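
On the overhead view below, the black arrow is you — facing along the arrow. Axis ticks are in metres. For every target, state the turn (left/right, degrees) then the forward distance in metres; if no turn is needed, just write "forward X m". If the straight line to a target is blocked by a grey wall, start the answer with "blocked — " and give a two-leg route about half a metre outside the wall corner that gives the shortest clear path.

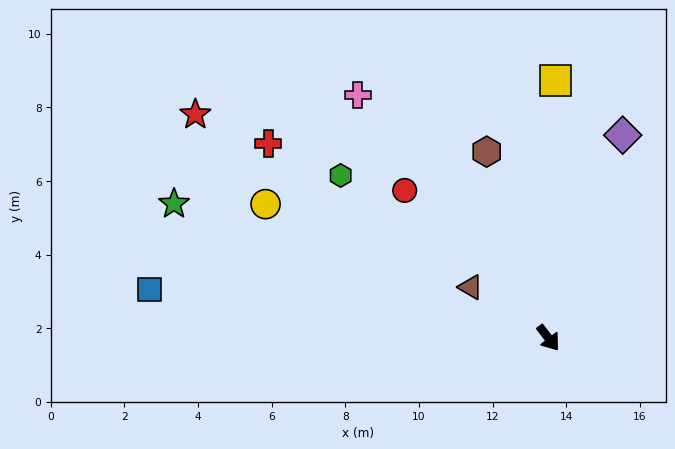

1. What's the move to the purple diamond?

turn left 122°, forward 5.9 m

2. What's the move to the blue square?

turn right 134°, forward 10.9 m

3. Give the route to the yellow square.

turn left 141°, forward 7.0 m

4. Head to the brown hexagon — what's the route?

turn left 161°, forward 5.3 m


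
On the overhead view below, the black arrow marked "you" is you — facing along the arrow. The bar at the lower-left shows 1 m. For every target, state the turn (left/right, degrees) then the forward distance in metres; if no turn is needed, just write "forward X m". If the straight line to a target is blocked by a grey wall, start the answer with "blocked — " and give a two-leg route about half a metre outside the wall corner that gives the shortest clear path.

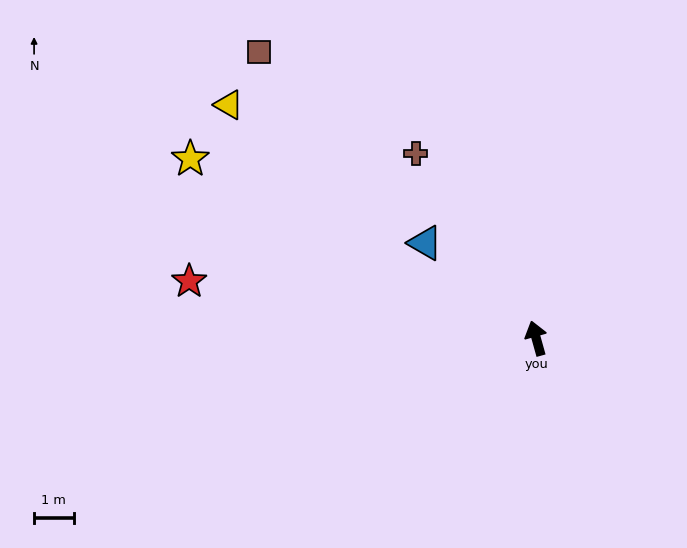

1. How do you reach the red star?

turn left 65°, forward 8.9 m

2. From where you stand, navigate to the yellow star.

turn left 47°, forward 9.8 m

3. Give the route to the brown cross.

turn left 18°, forward 5.6 m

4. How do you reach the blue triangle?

turn left 34°, forward 3.7 m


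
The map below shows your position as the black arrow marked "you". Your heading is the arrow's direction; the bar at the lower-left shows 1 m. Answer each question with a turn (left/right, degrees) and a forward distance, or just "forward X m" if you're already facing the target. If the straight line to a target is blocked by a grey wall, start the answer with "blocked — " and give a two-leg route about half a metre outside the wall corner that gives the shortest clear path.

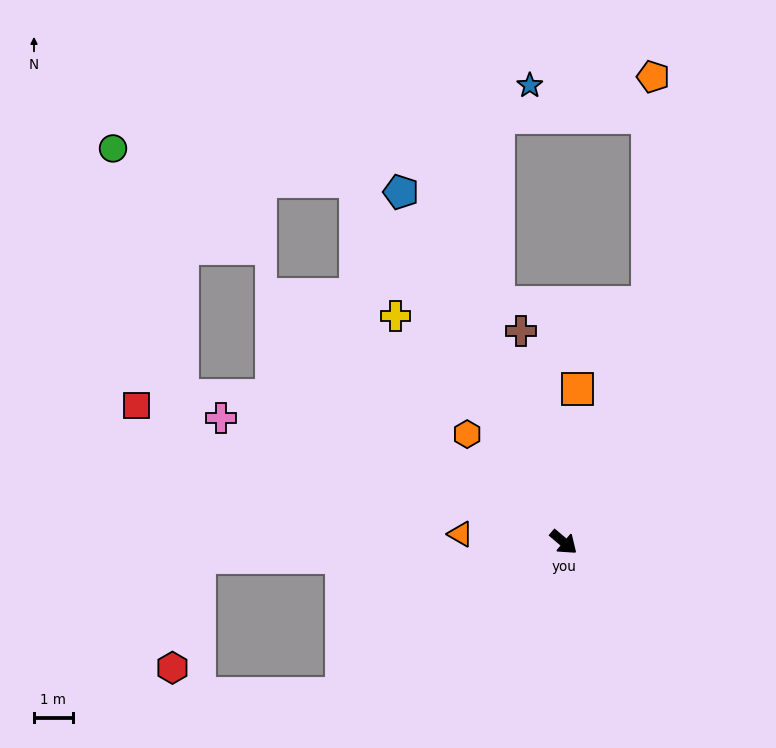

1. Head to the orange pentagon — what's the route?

blocked — turn left 111°, forward 6.6 m, then turn left 18°, forward 5.9 m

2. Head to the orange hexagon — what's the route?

turn left 172°, forward 3.8 m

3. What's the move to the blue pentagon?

turn left 155°, forward 10.0 m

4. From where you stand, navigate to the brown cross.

turn left 142°, forward 5.6 m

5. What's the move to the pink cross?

turn right 160°, forward 9.4 m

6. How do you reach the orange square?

turn left 125°, forward 4.0 m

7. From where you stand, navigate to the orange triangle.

turn right 144°, forward 2.7 m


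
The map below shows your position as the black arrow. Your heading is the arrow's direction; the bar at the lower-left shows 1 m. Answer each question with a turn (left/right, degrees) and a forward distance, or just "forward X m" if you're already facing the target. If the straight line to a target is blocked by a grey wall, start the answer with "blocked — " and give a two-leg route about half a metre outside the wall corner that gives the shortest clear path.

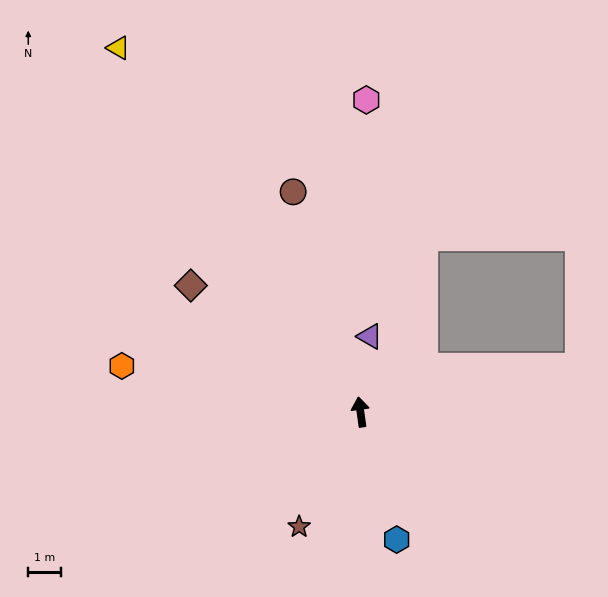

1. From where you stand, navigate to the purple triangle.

turn right 15°, forward 2.3 m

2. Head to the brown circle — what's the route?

turn left 9°, forward 7.1 m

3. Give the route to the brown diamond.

turn left 45°, forward 6.5 m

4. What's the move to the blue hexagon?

turn right 172°, forward 4.1 m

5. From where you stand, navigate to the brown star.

turn left 144°, forward 4.0 m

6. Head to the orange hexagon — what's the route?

turn left 71°, forward 7.5 m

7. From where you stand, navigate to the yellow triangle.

turn left 26°, forward 13.5 m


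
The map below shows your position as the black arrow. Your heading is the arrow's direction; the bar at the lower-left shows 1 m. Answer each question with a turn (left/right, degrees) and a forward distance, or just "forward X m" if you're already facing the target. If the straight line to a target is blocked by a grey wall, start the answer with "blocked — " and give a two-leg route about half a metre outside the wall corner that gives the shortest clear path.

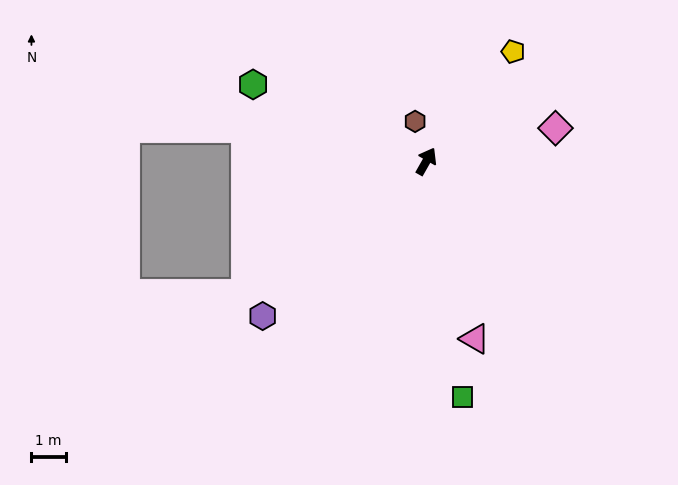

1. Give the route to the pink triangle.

turn right 135°, forward 5.4 m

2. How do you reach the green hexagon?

turn left 96°, forward 5.5 m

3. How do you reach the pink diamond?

turn right 46°, forward 3.9 m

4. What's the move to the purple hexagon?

turn left 163°, forward 6.6 m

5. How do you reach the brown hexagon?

turn left 45°, forward 1.2 m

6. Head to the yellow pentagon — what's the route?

turn right 9°, forward 4.1 m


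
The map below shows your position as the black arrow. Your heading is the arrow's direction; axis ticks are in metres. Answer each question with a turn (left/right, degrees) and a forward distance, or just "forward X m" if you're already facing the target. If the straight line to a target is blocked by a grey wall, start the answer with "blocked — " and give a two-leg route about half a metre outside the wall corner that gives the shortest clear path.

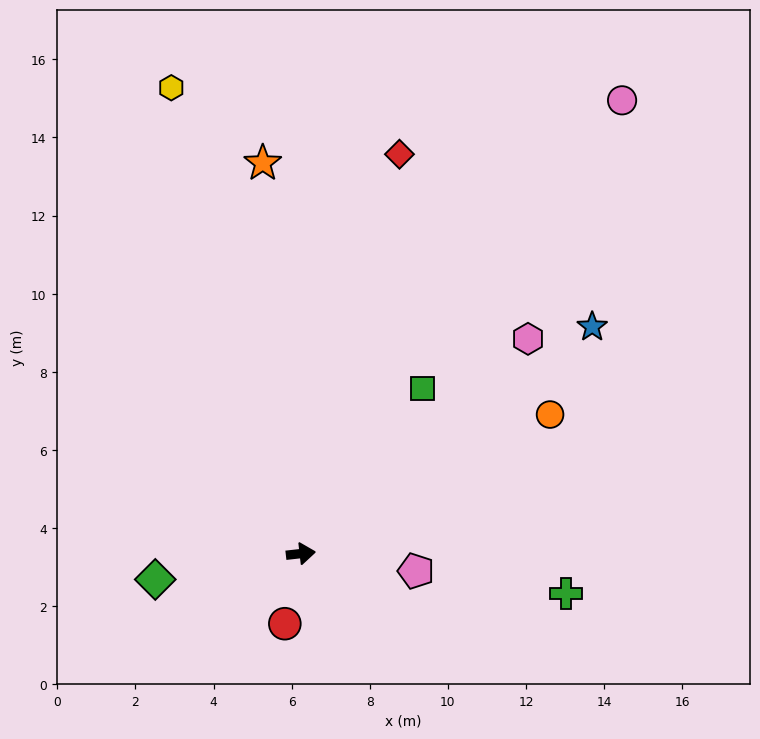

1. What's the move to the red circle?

turn right 109°, forward 1.8 m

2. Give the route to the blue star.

turn left 32°, forward 9.5 m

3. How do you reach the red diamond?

turn left 70°, forward 10.5 m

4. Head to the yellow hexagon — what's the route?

turn left 99°, forward 12.4 m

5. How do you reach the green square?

turn left 47°, forward 5.3 m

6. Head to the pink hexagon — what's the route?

turn left 37°, forward 8.0 m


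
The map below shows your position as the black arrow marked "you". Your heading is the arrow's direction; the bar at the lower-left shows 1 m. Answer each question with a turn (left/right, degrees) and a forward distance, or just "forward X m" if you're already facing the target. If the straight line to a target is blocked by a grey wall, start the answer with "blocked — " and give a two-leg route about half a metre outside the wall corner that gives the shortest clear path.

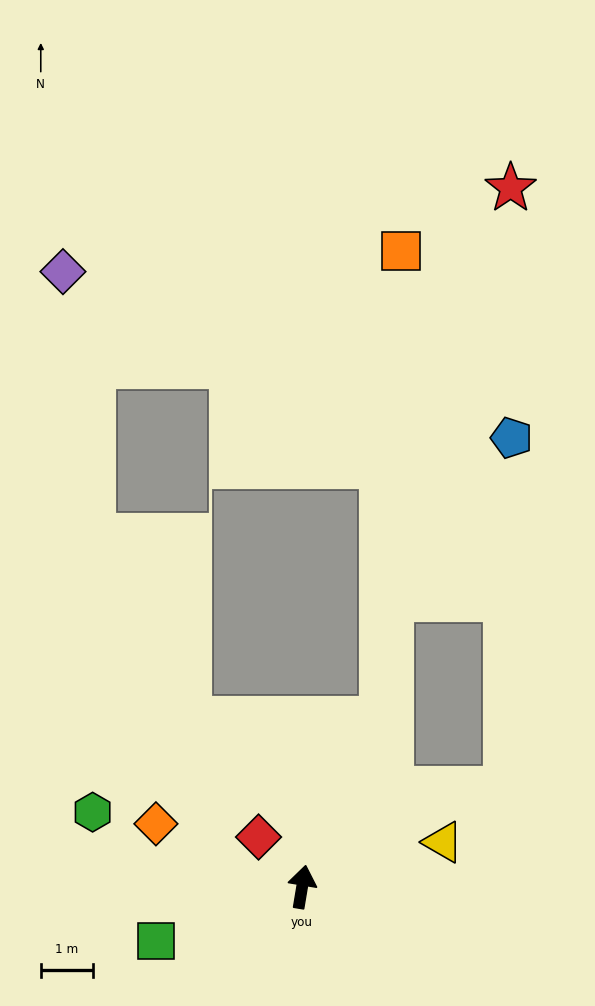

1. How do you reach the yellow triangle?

turn right 63°, forward 2.8 m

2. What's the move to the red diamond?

turn left 51°, forward 1.3 m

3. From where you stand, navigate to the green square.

turn left 120°, forward 3.0 m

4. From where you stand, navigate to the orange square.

blocked — turn right 16°, forward 3.6 m, then turn left 23°, forward 9.0 m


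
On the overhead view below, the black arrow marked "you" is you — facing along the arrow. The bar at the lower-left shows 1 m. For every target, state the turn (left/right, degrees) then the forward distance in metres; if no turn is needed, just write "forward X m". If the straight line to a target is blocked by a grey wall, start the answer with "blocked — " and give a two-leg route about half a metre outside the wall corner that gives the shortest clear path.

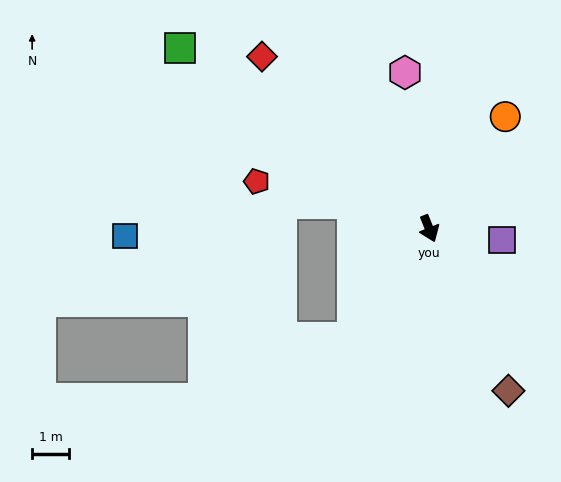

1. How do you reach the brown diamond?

turn left 4°, forward 4.9 m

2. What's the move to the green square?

turn right 148°, forward 8.3 m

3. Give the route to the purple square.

turn left 59°, forward 2.0 m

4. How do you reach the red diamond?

turn right 158°, forward 6.5 m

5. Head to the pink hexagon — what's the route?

turn left 167°, forward 4.3 m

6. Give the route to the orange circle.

turn left 124°, forward 3.7 m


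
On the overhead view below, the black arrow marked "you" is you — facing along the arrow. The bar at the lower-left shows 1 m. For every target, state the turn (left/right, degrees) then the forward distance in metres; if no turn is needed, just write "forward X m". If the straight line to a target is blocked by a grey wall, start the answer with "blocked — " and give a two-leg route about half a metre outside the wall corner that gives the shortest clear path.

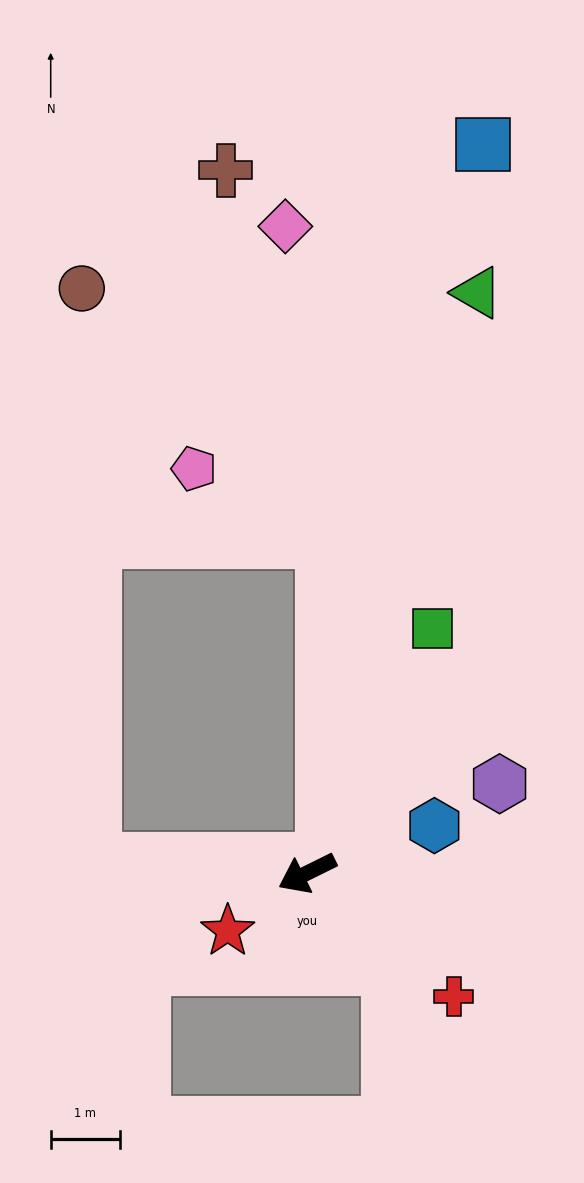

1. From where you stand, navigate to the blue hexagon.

turn left 174°, forward 2.0 m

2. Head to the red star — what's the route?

turn left 10°, forward 1.4 m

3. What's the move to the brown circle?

blocked — turn right 29°, forward 3.1 m, then turn right 86°, forward 8.3 m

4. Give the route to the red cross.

turn left 114°, forward 2.8 m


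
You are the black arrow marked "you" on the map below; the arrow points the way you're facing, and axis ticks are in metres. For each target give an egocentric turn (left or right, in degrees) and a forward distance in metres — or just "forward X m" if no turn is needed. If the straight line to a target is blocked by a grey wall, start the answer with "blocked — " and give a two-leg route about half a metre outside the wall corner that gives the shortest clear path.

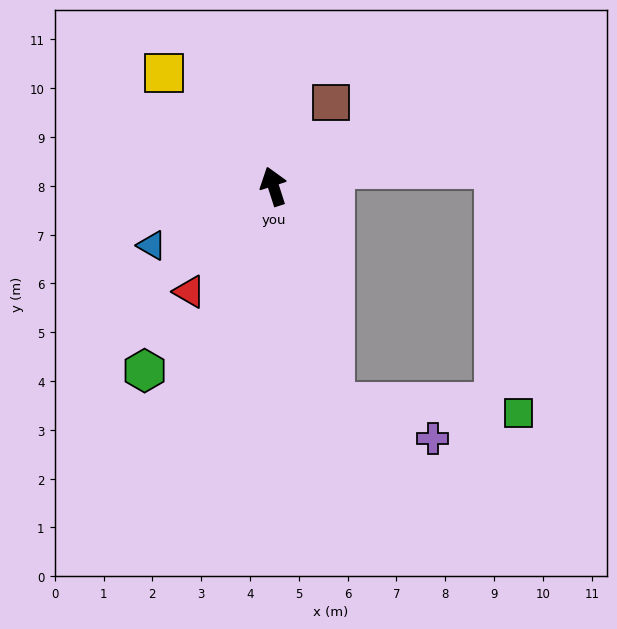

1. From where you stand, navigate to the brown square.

turn right 52°, forward 2.1 m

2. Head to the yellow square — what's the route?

turn left 26°, forward 3.2 m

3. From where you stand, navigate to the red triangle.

turn left 124°, forward 2.8 m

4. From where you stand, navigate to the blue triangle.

turn left 98°, forward 2.8 m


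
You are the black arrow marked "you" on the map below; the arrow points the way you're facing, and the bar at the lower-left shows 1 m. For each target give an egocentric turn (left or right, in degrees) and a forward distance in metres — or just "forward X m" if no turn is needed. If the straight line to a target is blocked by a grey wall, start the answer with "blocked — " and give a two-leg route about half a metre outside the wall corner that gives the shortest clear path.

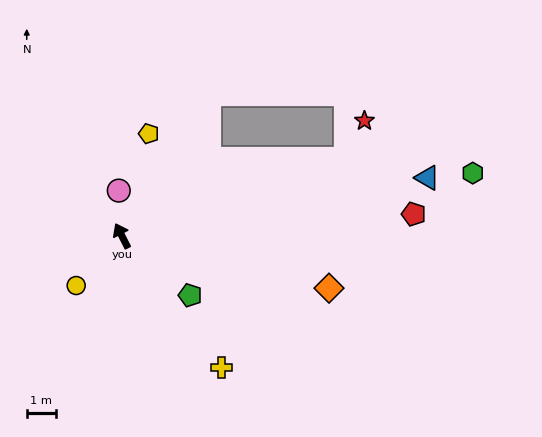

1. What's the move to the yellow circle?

turn left 111°, forward 2.3 m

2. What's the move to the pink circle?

turn right 23°, forward 1.6 m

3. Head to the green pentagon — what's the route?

turn right 158°, forward 3.1 m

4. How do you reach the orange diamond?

turn right 131°, forward 7.3 m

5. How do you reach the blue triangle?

turn right 106°, forward 10.6 m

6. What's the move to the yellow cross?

turn right 170°, forward 5.6 m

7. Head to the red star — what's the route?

blocked — turn right 98°, forward 8.1 m, then turn left 45°, forward 1.5 m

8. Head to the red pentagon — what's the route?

turn right 113°, forward 10.0 m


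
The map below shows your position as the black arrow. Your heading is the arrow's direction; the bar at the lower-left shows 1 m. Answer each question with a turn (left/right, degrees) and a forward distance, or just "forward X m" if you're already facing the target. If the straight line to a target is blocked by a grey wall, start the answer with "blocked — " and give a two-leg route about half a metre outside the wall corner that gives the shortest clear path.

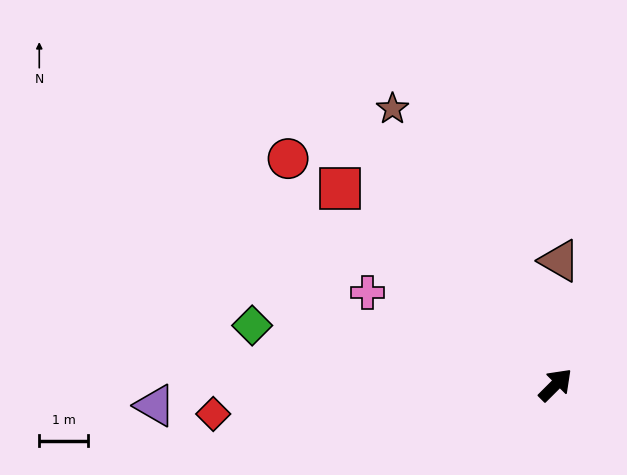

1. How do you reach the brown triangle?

turn left 43°, forward 2.5 m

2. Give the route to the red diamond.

turn left 140°, forward 7.0 m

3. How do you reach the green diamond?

turn left 124°, forward 6.3 m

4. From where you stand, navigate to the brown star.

turn left 76°, forward 6.6 m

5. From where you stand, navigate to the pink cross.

turn left 109°, forward 4.3 m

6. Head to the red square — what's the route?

turn left 93°, forward 6.0 m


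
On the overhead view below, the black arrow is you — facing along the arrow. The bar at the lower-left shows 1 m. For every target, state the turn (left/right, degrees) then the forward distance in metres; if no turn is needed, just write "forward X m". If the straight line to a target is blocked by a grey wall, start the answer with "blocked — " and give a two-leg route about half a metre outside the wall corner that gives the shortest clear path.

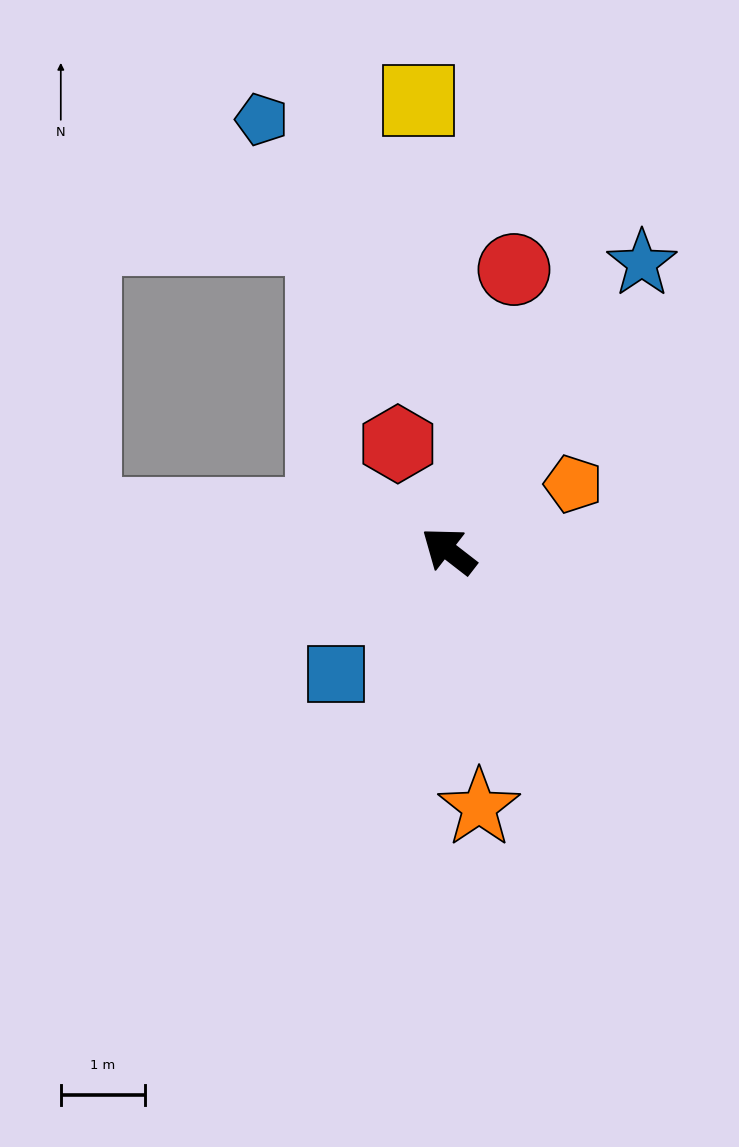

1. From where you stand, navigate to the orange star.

turn left 135°, forward 3.1 m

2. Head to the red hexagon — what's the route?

turn right 27°, forward 1.4 m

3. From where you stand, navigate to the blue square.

turn left 85°, forward 2.0 m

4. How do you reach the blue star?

turn right 86°, forward 4.1 m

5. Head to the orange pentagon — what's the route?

turn right 114°, forward 1.7 m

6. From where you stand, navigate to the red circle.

turn right 65°, forward 3.4 m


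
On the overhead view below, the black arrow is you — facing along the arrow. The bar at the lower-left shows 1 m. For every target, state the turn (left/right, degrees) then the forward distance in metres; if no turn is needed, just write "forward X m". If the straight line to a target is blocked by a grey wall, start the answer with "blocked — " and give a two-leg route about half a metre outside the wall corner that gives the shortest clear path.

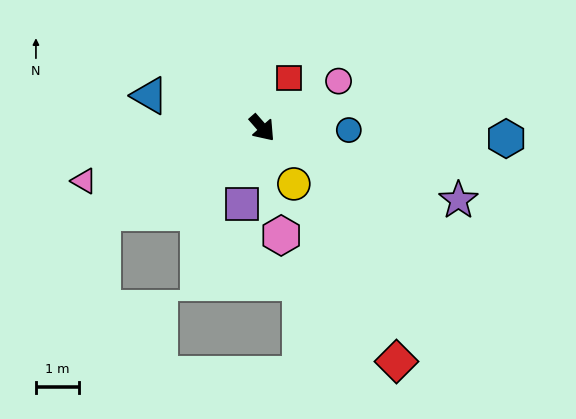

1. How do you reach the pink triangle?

turn right 115°, forward 4.3 m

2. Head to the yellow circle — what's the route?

turn right 12°, forward 1.5 m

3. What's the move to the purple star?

turn left 29°, forward 4.9 m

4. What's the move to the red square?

turn left 111°, forward 1.3 m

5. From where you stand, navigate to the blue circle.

turn left 47°, forward 2.0 m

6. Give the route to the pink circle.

turn left 80°, forward 2.1 m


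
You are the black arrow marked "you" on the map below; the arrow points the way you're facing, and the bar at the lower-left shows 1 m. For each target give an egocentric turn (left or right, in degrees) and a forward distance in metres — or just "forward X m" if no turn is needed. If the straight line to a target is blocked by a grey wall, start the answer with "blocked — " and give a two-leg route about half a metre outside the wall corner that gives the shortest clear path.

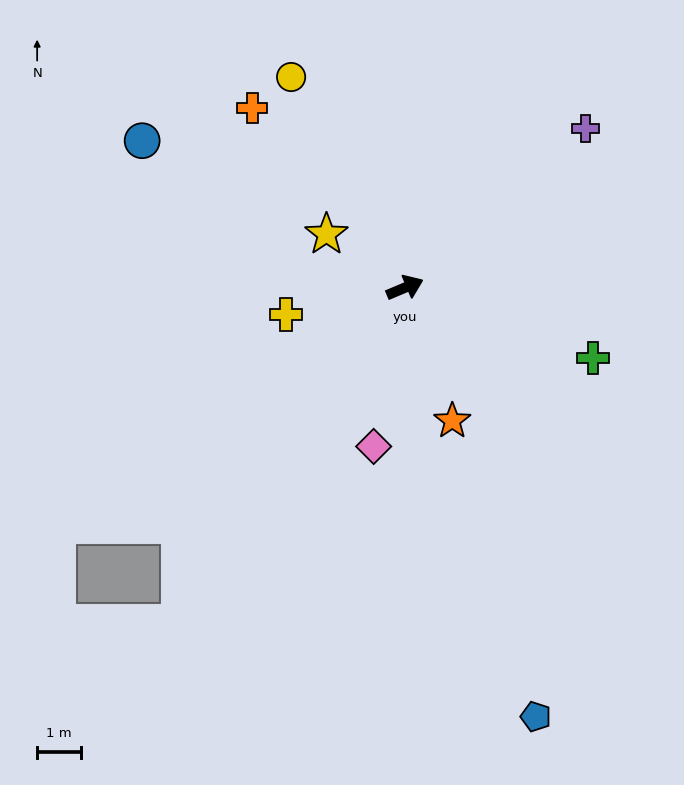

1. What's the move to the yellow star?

turn left 123°, forward 2.1 m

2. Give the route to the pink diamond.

turn right 124°, forward 3.7 m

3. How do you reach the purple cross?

turn left 19°, forward 5.4 m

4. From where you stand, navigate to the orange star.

turn right 93°, forward 3.2 m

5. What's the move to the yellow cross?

turn left 170°, forward 2.8 m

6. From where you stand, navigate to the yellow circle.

turn left 96°, forward 5.4 m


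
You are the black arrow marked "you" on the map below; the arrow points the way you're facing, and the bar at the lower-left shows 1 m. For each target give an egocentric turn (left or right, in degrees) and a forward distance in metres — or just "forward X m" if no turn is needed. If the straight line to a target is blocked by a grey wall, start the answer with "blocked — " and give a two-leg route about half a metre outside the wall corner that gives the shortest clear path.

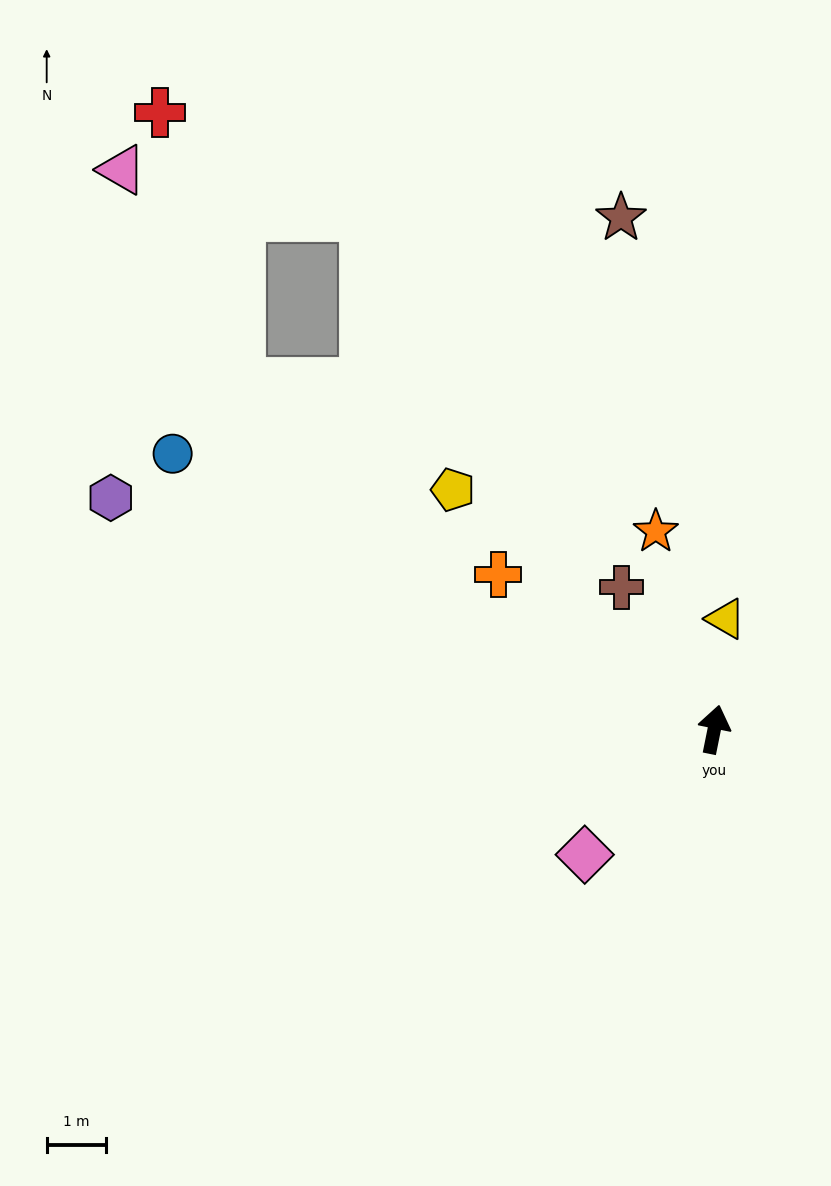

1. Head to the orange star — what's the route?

turn left 28°, forward 3.5 m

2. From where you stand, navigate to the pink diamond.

turn left 145°, forward 3.0 m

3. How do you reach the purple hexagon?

turn left 80°, forward 10.9 m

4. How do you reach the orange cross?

turn left 66°, forward 4.5 m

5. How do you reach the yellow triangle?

turn left 5°, forward 1.9 m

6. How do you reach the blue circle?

turn left 74°, forward 10.2 m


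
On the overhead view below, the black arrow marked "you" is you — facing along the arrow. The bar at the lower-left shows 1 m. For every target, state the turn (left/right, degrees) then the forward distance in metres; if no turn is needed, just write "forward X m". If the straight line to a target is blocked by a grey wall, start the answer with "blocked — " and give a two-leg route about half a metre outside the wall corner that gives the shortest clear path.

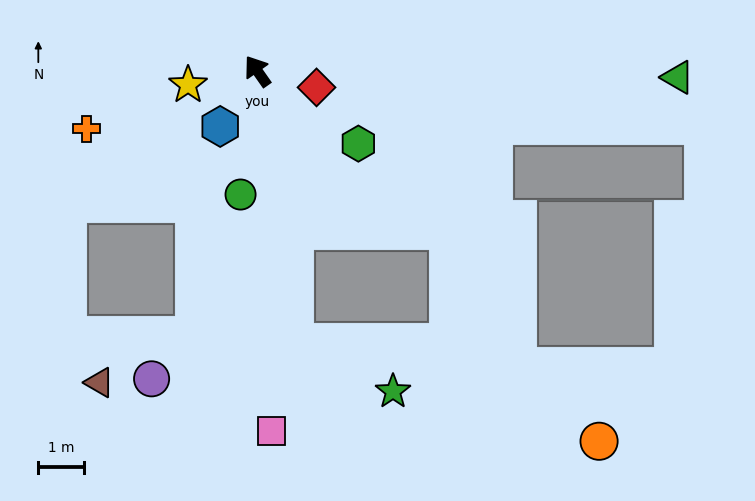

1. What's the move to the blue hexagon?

turn left 111°, forward 1.5 m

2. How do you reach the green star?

blocked — turn left 153°, forward 6.0 m, then turn left 56°, forward 2.4 m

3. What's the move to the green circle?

turn left 137°, forward 2.7 m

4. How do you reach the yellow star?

turn left 66°, forward 1.5 m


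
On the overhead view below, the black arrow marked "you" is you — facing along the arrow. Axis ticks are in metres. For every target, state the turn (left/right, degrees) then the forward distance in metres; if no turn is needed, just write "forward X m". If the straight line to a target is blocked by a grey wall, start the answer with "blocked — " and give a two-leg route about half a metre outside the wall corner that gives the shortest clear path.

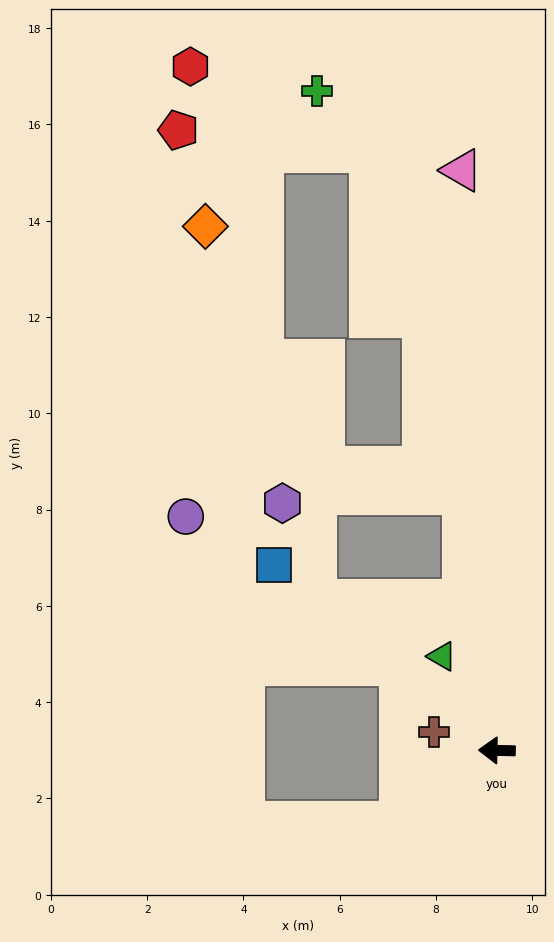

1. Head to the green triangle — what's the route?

turn right 59°, forward 2.3 m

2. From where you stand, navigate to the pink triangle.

turn right 85°, forward 12.1 m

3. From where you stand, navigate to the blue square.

turn right 39°, forward 6.0 m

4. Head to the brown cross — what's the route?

turn right 15°, forward 1.4 m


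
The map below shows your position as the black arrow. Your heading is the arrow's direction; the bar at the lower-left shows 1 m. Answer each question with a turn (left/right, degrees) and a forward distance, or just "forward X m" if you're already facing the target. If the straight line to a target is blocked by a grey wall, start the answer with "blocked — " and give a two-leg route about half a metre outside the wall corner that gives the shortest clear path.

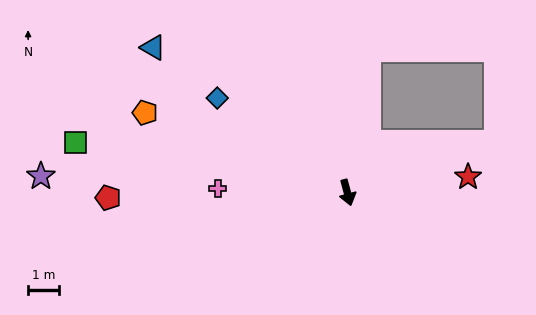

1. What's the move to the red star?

turn left 82°, forward 4.0 m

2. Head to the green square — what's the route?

turn right 116°, forward 9.0 m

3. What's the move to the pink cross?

turn right 107°, forward 4.2 m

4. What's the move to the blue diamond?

turn right 141°, forward 5.3 m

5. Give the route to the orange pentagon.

turn right 127°, forward 7.1 m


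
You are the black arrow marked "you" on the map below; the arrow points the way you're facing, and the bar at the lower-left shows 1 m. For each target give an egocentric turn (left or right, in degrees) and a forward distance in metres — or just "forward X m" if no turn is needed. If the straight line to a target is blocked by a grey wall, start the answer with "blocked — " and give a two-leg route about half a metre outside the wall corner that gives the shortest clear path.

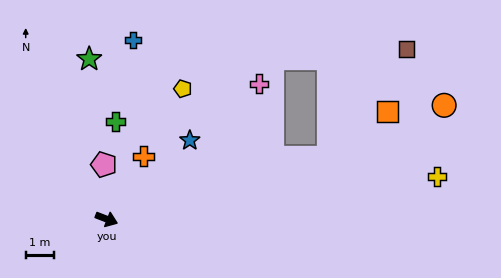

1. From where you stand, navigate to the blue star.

turn left 65°, forward 4.1 m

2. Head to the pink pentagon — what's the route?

turn left 114°, forward 2.0 m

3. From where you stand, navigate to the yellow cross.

turn left 29°, forward 11.9 m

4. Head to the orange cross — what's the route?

turn left 81°, forward 2.6 m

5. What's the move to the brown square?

blocked — turn left 37°, forward 8.2 m, then turn left 39°, forward 4.8 m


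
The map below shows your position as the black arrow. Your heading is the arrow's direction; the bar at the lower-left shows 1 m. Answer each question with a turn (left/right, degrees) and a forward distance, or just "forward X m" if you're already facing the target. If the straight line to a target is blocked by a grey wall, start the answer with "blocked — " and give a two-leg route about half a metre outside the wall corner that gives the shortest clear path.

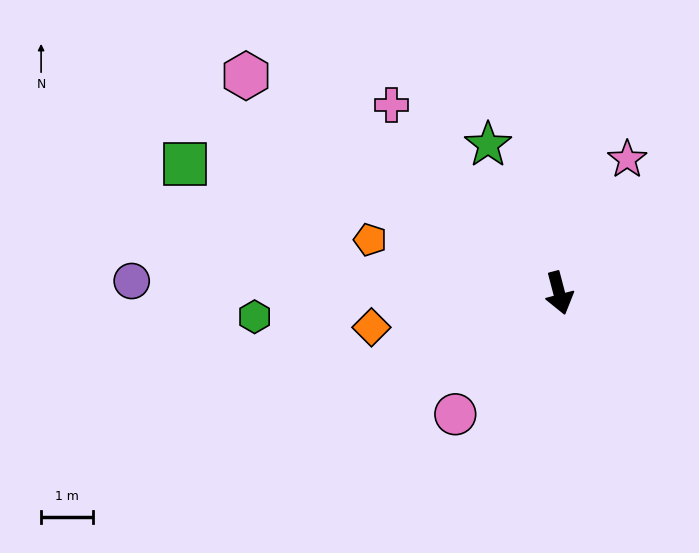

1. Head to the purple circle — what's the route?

turn right 106°, forward 8.2 m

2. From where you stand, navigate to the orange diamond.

turn right 94°, forward 3.7 m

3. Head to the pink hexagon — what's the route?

turn right 139°, forward 7.3 m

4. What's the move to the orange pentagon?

turn right 120°, forward 3.8 m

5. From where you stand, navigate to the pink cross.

turn right 153°, forward 4.8 m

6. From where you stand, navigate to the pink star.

turn left 138°, forward 2.9 m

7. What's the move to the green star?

turn right 169°, forward 3.2 m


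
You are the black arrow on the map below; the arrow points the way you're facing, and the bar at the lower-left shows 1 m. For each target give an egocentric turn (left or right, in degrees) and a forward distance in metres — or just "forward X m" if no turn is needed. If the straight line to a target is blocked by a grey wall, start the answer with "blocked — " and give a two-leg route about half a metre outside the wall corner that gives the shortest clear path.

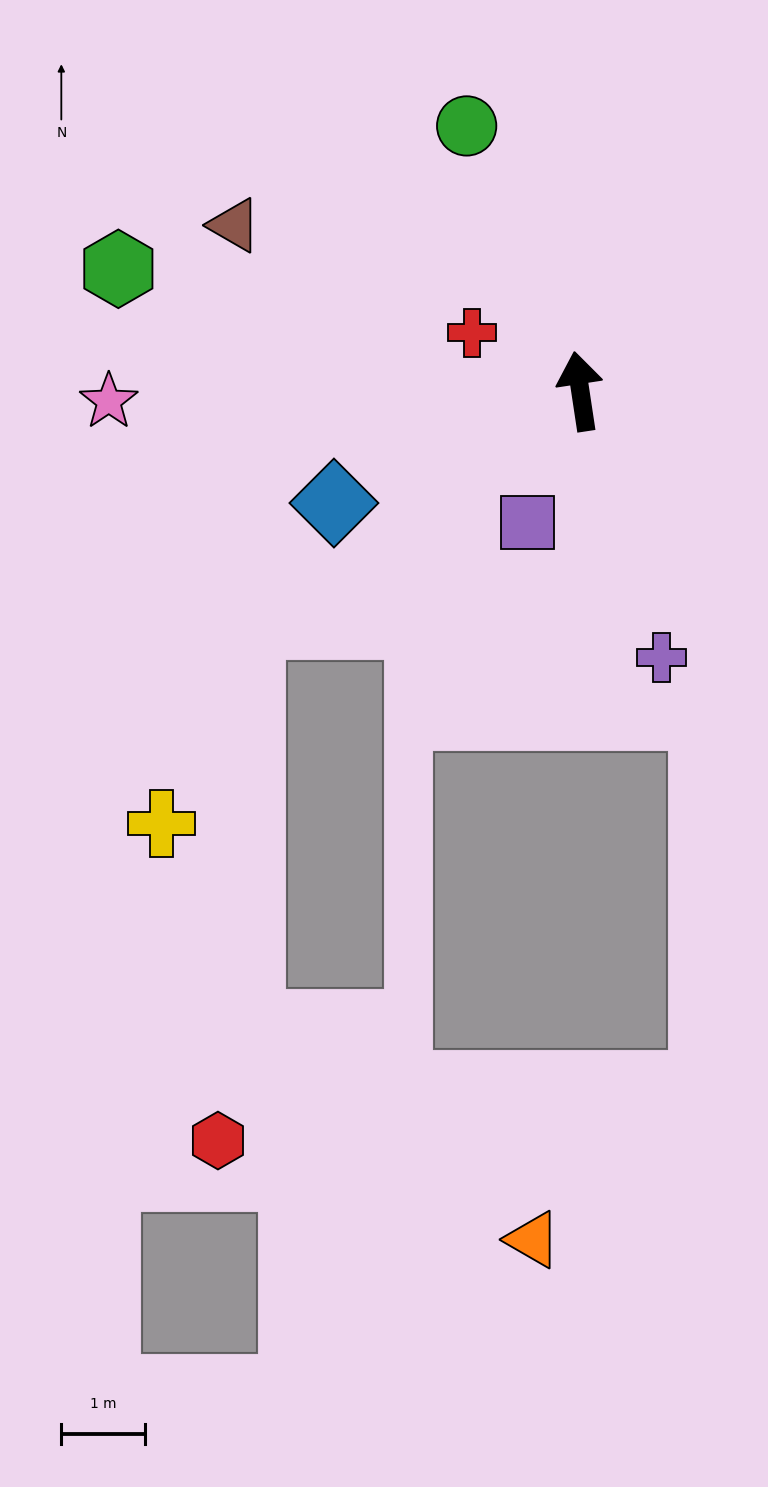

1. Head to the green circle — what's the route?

turn left 15°, forward 3.4 m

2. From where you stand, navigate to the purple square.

turn left 149°, forward 1.7 m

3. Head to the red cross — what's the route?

turn left 53°, forward 1.5 m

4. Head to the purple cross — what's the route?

turn right 172°, forward 3.3 m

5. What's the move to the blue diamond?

turn left 106°, forward 3.2 m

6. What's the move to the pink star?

turn left 83°, forward 5.6 m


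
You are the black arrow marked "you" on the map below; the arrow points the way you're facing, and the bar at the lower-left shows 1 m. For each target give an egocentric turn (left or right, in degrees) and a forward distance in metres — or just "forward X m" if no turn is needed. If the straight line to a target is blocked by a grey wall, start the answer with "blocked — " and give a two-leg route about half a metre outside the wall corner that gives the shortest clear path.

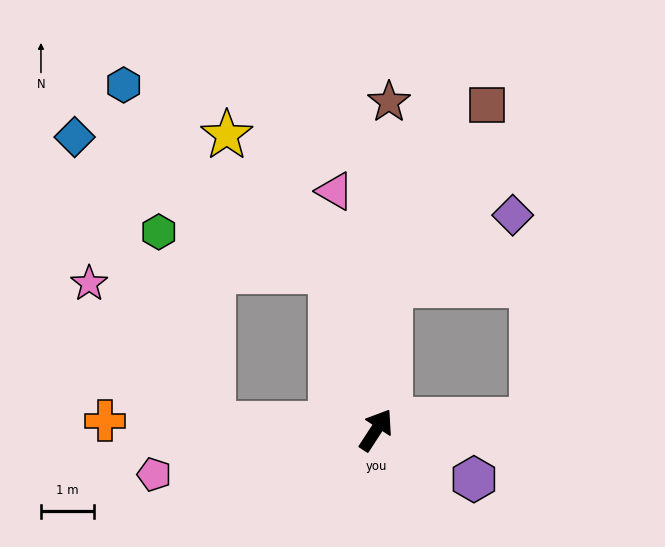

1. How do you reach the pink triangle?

turn left 43°, forward 4.6 m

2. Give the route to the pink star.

blocked — turn left 121°, forward 3.1 m, then turn right 46°, forward 3.5 m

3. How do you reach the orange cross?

turn left 121°, forward 5.1 m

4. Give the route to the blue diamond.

blocked — turn left 49°, forward 3.1 m, then turn left 46°, forward 5.5 m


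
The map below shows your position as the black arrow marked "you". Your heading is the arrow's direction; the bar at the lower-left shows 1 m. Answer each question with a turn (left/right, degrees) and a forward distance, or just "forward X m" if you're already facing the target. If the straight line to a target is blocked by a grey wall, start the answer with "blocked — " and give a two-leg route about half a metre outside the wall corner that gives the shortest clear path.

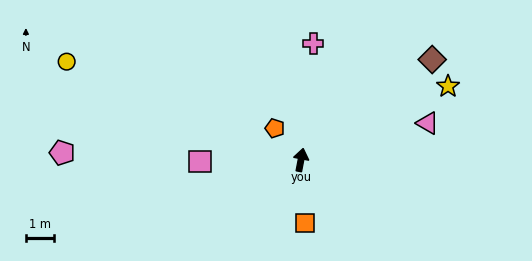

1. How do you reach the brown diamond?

turn right 42°, forward 5.9 m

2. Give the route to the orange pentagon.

turn left 50°, forward 1.5 m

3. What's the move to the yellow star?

turn right 53°, forward 5.9 m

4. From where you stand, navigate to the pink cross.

turn left 5°, forward 4.2 m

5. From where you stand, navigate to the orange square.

turn right 166°, forward 2.3 m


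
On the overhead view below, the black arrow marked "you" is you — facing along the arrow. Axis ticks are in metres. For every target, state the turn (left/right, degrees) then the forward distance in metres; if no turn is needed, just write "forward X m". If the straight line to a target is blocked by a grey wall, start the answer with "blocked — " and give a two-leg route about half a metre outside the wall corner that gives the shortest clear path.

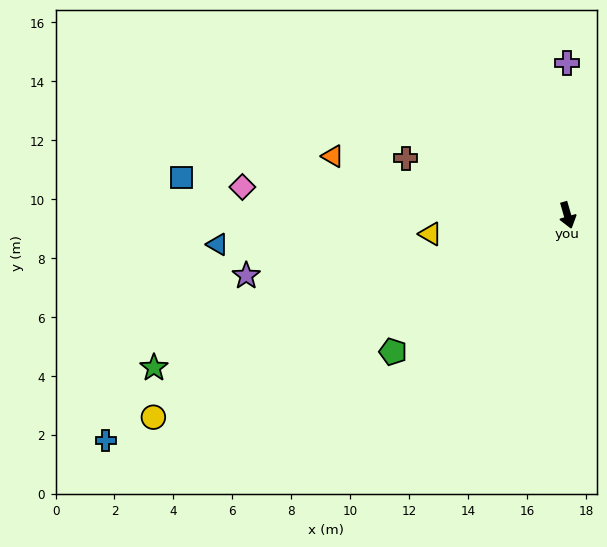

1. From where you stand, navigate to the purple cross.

turn left 164°, forward 5.2 m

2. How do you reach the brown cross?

turn right 126°, forward 5.8 m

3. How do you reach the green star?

turn right 86°, forward 15.0 m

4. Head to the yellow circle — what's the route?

turn right 80°, forward 15.6 m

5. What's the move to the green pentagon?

turn right 68°, forward 7.5 m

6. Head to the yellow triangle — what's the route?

turn right 98°, forward 4.7 m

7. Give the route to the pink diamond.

turn right 111°, forward 11.1 m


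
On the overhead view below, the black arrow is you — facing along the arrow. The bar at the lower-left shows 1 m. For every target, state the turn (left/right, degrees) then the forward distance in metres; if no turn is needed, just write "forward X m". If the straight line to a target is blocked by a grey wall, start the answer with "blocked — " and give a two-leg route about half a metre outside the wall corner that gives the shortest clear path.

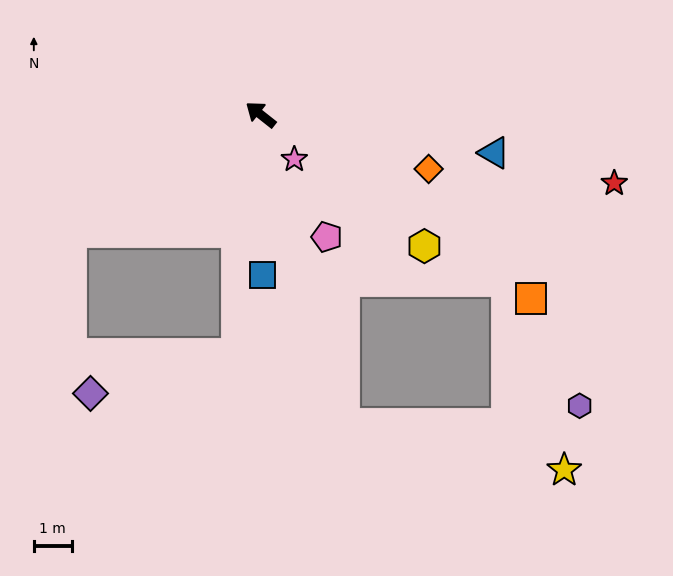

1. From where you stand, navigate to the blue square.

turn left 129°, forward 4.2 m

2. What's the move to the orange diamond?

turn right 160°, forward 4.7 m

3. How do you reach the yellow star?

blocked — turn left 143°, forward 8.5 m, then turn left 64°, forward 6.0 m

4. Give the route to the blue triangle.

turn right 151°, forward 6.3 m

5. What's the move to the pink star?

turn left 165°, forward 1.5 m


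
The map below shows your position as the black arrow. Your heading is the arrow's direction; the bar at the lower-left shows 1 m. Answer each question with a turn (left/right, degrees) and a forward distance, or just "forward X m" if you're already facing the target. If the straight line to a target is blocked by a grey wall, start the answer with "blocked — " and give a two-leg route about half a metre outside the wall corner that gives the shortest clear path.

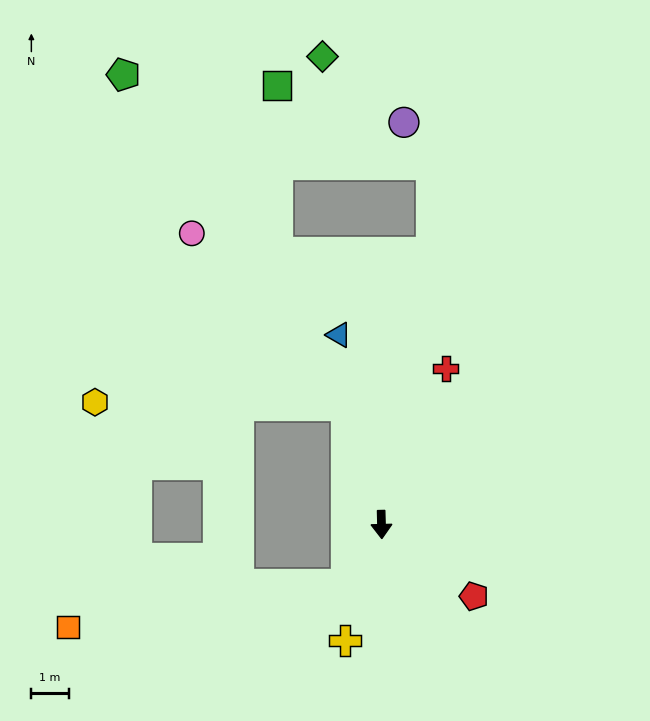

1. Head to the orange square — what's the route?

blocked — turn right 31°, forward 1.9 m, then turn right 52°, forward 7.5 m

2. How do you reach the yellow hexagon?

blocked — turn right 165°, forward 3.3 m, then turn left 73°, forward 6.7 m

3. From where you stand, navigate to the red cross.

turn left 156°, forward 4.5 m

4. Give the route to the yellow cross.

turn right 19°, forward 3.3 m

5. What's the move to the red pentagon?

turn left 51°, forward 3.1 m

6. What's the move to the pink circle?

blocked — turn right 165°, forward 3.3 m, then turn left 26°, forward 6.2 m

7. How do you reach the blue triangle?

turn right 169°, forward 5.2 m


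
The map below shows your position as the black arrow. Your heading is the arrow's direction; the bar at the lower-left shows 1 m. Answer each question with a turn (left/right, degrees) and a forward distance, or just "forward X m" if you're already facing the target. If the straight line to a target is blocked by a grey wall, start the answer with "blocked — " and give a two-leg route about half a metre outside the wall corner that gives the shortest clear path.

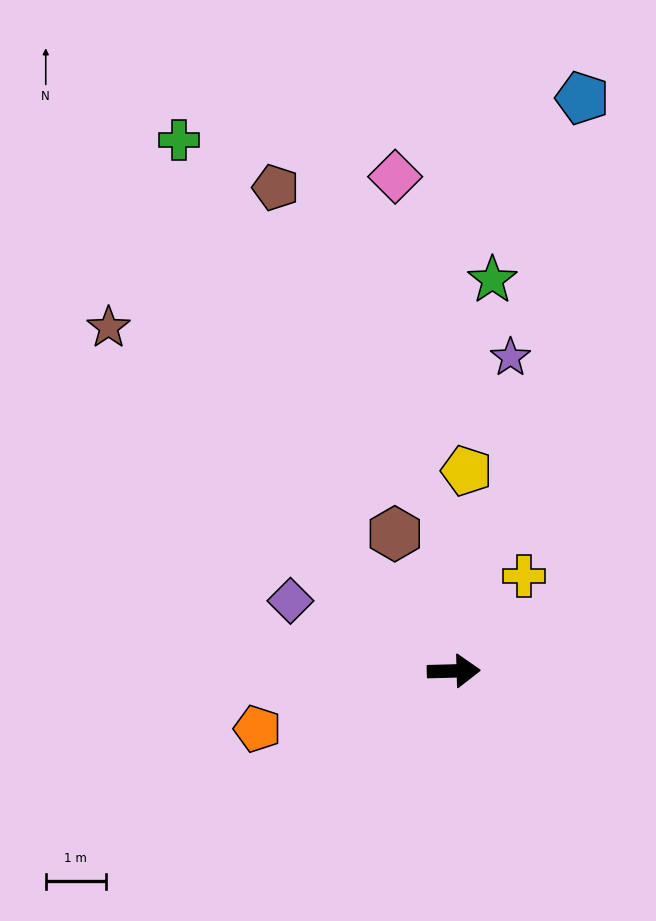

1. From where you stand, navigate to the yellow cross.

turn left 52°, forward 2.0 m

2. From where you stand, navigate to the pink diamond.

turn left 95°, forward 8.2 m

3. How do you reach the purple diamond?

turn left 155°, forward 2.9 m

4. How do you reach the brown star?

turn left 134°, forward 8.1 m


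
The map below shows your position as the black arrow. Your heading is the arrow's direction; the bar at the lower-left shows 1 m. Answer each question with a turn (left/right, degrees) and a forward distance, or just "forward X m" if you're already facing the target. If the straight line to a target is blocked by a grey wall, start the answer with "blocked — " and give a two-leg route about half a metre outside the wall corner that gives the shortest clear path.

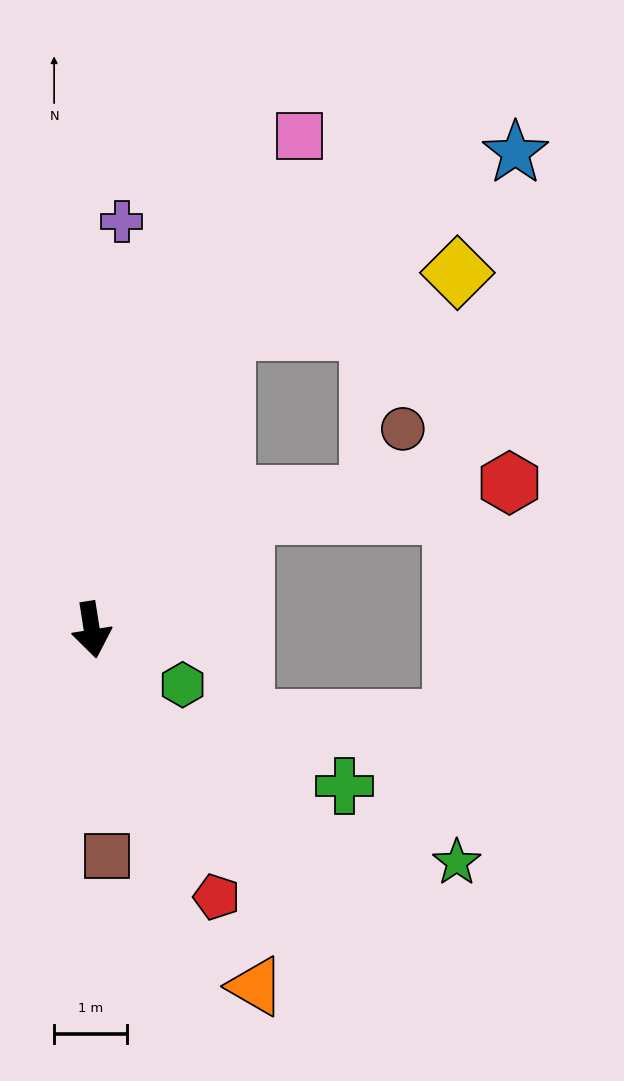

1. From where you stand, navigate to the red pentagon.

turn left 16°, forward 4.0 m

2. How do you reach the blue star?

blocked — turn left 147°, forward 4.5 m, then turn right 35°, forward 4.7 m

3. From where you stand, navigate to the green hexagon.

turn left 50°, forward 1.5 m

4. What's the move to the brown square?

turn right 5°, forward 3.1 m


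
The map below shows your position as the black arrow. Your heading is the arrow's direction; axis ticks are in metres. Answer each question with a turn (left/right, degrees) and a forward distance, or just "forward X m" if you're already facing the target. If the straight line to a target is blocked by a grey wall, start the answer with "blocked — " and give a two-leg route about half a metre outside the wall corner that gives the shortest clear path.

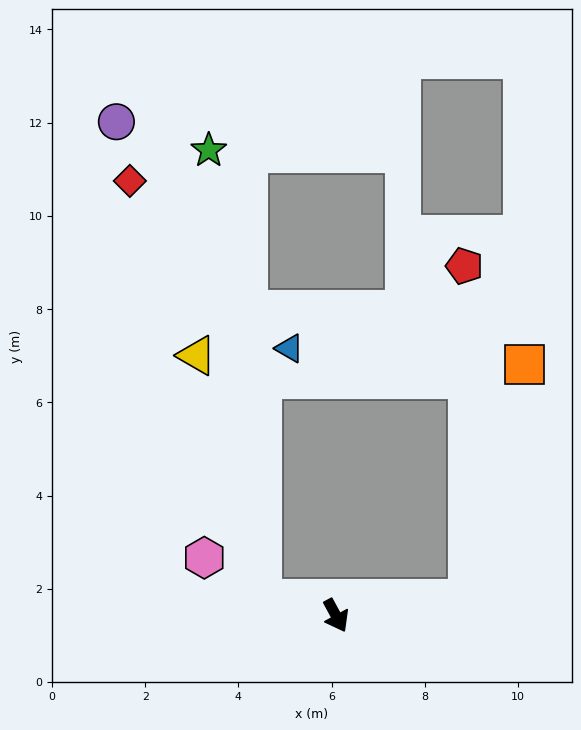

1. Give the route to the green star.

blocked — turn right 131°, forward 1.6 m, then turn right 71°, forward 9.7 m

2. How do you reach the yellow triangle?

blocked — turn right 131°, forward 1.6 m, then turn right 62°, forward 5.4 m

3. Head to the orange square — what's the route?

blocked — turn left 69°, forward 2.9 m, then turn left 69°, forward 5.2 m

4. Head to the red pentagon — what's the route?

blocked — turn left 69°, forward 2.9 m, then turn left 83°, forward 7.2 m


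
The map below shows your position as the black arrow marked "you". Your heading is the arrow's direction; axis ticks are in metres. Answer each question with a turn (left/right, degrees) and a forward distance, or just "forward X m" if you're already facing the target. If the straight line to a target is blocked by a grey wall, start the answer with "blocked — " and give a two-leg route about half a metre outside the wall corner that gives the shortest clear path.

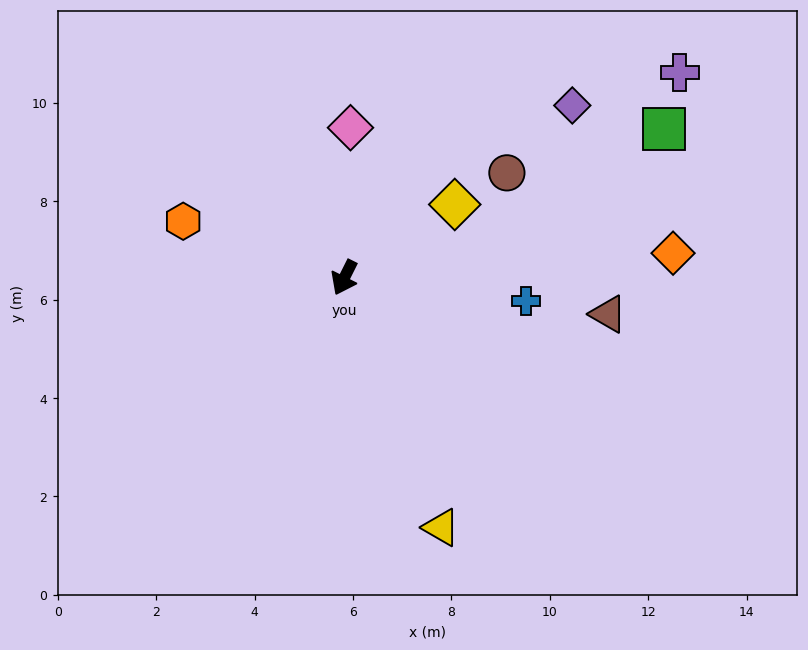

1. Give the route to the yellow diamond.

turn left 150°, forward 2.7 m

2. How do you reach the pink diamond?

turn right 156°, forward 3.1 m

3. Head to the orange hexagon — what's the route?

turn right 83°, forward 3.5 m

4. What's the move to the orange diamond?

turn left 121°, forward 6.7 m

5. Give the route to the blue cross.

turn left 109°, forward 3.7 m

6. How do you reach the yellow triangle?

turn left 48°, forward 5.4 m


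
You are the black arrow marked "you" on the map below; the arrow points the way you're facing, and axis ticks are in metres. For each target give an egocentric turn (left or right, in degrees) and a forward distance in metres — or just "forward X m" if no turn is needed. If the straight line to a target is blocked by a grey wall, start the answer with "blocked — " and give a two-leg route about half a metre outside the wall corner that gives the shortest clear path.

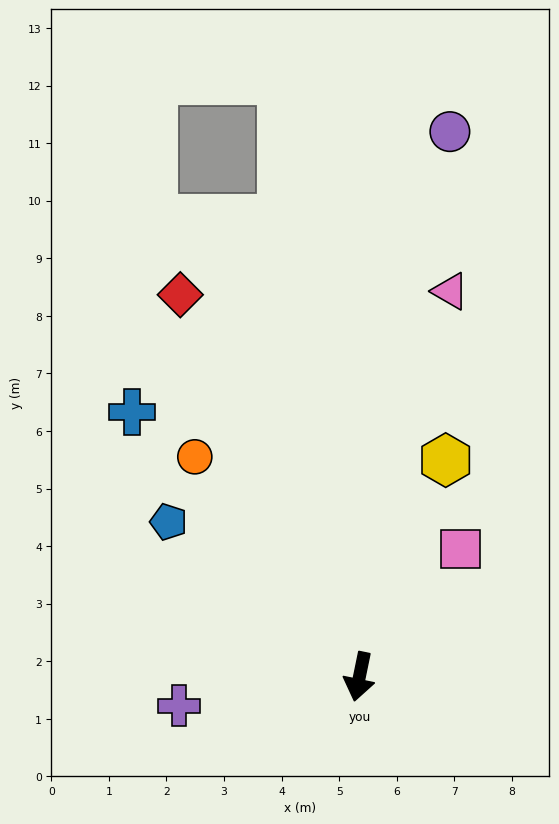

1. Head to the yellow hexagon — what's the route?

turn left 170°, forward 4.1 m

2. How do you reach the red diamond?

turn right 143°, forward 7.3 m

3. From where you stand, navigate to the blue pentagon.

turn right 117°, forward 4.3 m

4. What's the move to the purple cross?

turn right 69°, forward 3.2 m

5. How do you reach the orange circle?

turn right 132°, forward 4.8 m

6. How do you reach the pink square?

turn left 153°, forward 2.8 m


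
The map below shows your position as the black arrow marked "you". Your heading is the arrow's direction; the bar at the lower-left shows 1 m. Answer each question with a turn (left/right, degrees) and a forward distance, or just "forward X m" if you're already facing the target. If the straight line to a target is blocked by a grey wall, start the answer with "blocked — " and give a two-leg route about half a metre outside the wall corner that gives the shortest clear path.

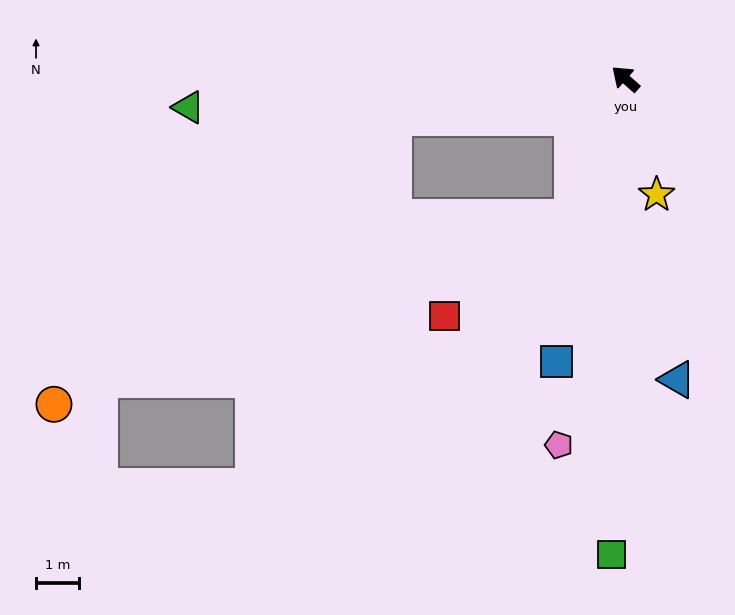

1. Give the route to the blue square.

turn left 118°, forward 6.8 m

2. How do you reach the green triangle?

turn left 45°, forward 10.3 m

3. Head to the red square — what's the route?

blocked — turn left 110°, forward 3.5 m, then turn right 31°, forward 3.8 m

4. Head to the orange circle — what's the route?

blocked — turn left 51°, forward 5.5 m, then turn left 31°, forward 10.5 m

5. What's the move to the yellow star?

turn left 147°, forward 2.8 m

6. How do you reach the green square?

turn left 130°, forward 11.2 m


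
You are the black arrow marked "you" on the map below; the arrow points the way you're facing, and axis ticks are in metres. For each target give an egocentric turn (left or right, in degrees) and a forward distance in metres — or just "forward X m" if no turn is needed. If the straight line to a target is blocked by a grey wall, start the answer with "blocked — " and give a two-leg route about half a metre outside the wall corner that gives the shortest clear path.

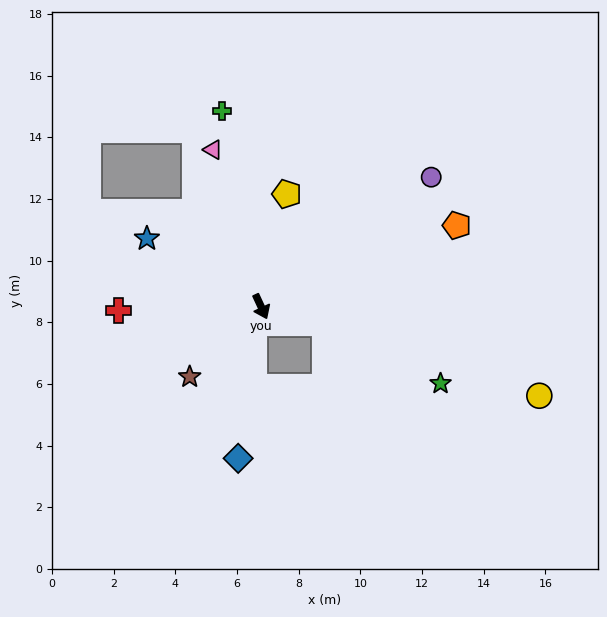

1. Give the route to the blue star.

turn right 146°, forward 4.3 m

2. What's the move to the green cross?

turn left 166°, forward 6.5 m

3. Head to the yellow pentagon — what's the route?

turn left 142°, forward 3.7 m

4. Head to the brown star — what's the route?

turn right 70°, forward 3.2 m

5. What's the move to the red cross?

turn right 113°, forward 4.6 m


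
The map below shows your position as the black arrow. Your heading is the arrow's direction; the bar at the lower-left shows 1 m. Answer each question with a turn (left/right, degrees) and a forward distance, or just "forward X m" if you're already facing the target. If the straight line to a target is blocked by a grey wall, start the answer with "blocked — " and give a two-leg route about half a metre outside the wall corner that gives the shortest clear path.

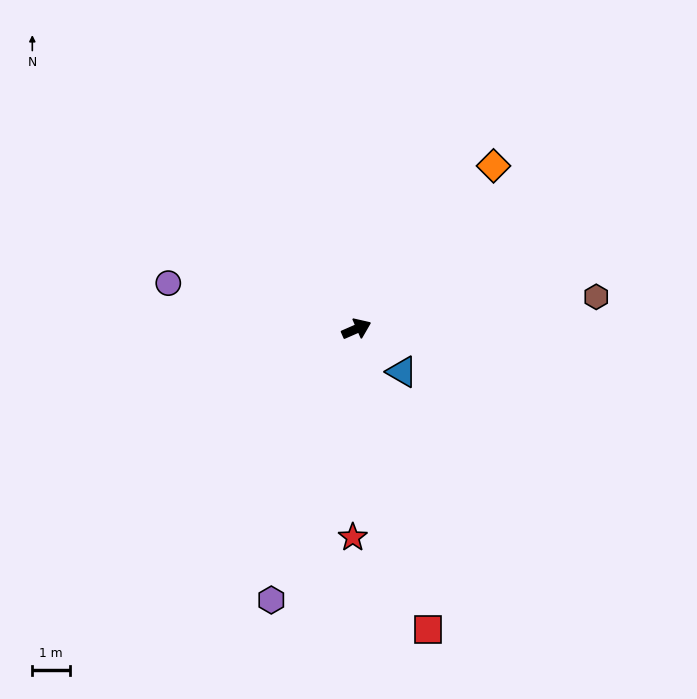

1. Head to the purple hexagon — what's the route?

turn right 131°, forward 7.6 m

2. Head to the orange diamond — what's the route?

turn left 26°, forward 5.7 m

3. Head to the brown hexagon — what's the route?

turn right 16°, forward 6.5 m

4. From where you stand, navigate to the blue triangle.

turn right 67°, forward 1.7 m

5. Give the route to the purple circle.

turn left 143°, forward 5.2 m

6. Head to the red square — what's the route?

turn right 100°, forward 8.2 m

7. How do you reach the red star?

turn right 115°, forward 5.6 m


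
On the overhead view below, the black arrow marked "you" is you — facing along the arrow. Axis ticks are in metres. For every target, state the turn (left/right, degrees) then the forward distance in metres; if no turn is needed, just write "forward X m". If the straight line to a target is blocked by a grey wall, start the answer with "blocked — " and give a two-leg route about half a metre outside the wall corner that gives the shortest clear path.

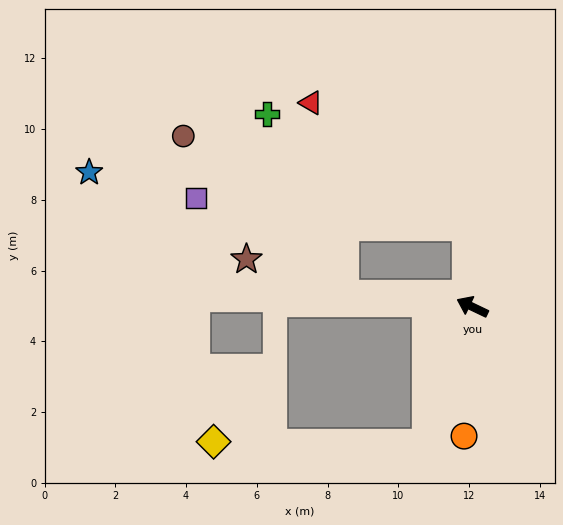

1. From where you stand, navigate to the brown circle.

blocked — turn left 20°, forward 3.6 m, then turn right 39°, forward 6.4 m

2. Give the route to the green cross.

blocked — turn right 60°, forward 2.3 m, then turn left 56°, forward 6.5 m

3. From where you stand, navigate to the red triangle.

blocked — turn right 60°, forward 2.3 m, then turn left 47°, forward 5.6 m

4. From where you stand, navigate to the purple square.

blocked — turn left 20°, forward 3.6 m, then turn right 28°, forward 5.0 m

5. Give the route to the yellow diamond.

blocked — turn left 97°, forward 4.1 m, then turn right 72°, forward 6.0 m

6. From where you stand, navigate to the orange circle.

turn left 112°, forward 3.7 m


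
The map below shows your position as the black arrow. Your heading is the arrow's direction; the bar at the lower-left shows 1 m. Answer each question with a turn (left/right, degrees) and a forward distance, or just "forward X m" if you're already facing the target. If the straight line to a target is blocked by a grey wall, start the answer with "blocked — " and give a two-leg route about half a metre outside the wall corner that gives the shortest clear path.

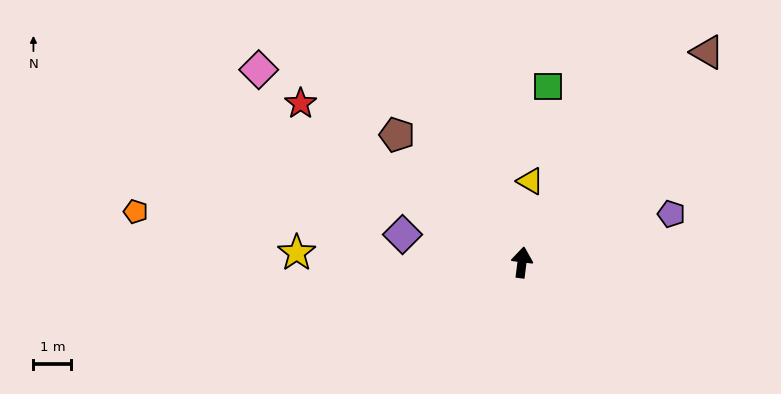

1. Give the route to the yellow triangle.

forward 2.1 m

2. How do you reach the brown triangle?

turn right 34°, forward 7.4 m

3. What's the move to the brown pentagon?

turn left 52°, forward 4.7 m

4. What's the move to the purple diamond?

turn left 84°, forward 3.2 m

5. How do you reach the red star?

turn left 61°, forward 7.2 m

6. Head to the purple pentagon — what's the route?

turn right 65°, forward 4.1 m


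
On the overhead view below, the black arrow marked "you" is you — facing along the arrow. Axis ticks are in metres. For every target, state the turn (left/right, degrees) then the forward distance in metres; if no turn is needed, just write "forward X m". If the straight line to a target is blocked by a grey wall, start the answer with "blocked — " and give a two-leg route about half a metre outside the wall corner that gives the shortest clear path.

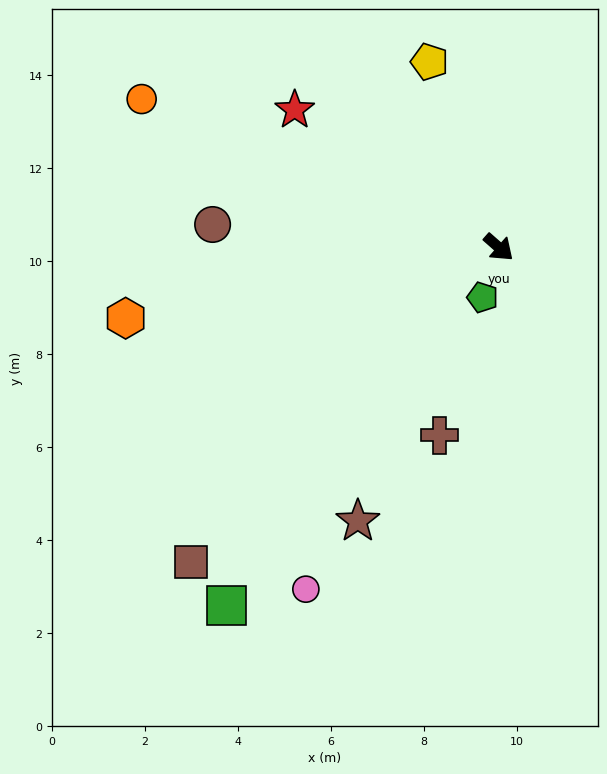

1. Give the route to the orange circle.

turn right 161°, forward 8.3 m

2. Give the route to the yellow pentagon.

turn left 152°, forward 4.3 m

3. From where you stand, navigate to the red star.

turn right 173°, forward 5.3 m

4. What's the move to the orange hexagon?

turn right 128°, forward 8.2 m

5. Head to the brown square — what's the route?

turn right 93°, forward 9.5 m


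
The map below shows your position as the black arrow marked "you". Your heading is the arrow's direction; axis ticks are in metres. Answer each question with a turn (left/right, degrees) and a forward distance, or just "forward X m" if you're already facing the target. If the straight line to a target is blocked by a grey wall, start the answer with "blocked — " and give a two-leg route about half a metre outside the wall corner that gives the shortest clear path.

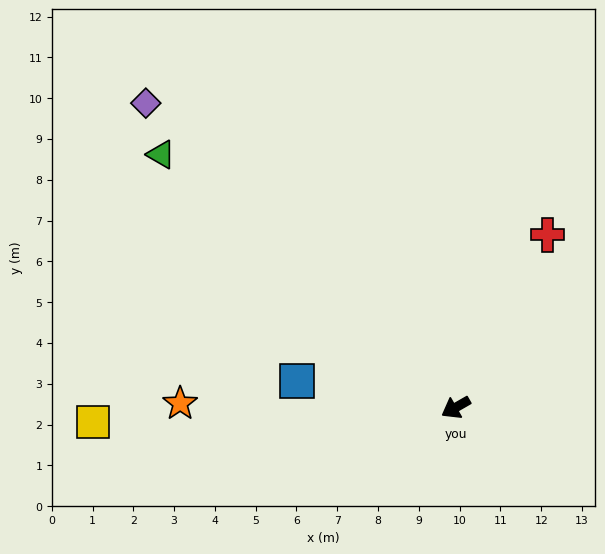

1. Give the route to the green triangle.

turn right 70°, forward 9.5 m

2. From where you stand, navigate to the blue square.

turn right 39°, forward 3.9 m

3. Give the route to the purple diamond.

turn right 74°, forward 10.6 m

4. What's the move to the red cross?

turn right 148°, forward 4.8 m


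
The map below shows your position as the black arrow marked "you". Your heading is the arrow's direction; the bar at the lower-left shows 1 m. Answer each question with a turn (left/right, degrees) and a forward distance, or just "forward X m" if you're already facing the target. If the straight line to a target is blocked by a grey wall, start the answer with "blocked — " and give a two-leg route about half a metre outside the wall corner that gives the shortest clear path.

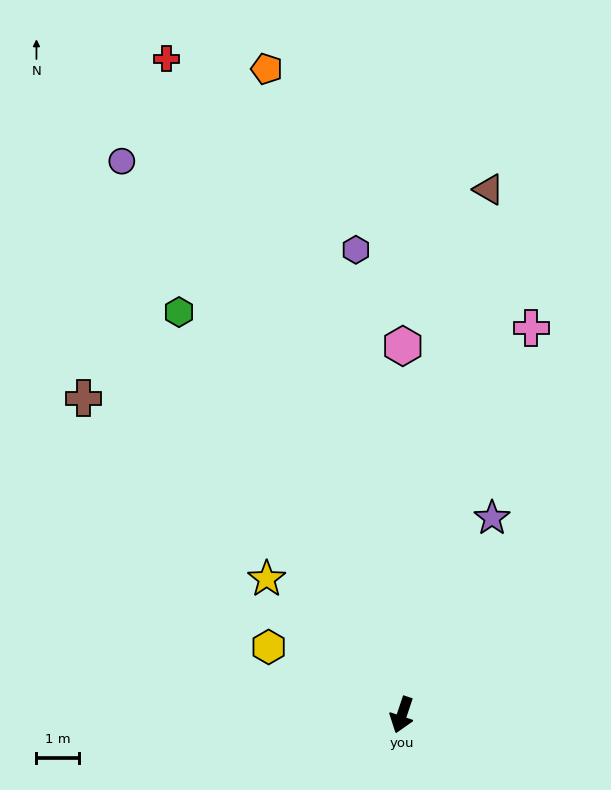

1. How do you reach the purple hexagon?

turn right 156°, forward 10.9 m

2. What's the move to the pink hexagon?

turn right 162°, forward 8.6 m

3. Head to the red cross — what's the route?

turn right 142°, forward 16.2 m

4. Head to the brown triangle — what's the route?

turn right 171°, forward 12.4 m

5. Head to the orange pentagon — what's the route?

turn right 150°, forward 15.3 m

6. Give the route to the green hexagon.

turn right 133°, forward 10.7 m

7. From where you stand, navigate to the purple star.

turn left 174°, forward 5.0 m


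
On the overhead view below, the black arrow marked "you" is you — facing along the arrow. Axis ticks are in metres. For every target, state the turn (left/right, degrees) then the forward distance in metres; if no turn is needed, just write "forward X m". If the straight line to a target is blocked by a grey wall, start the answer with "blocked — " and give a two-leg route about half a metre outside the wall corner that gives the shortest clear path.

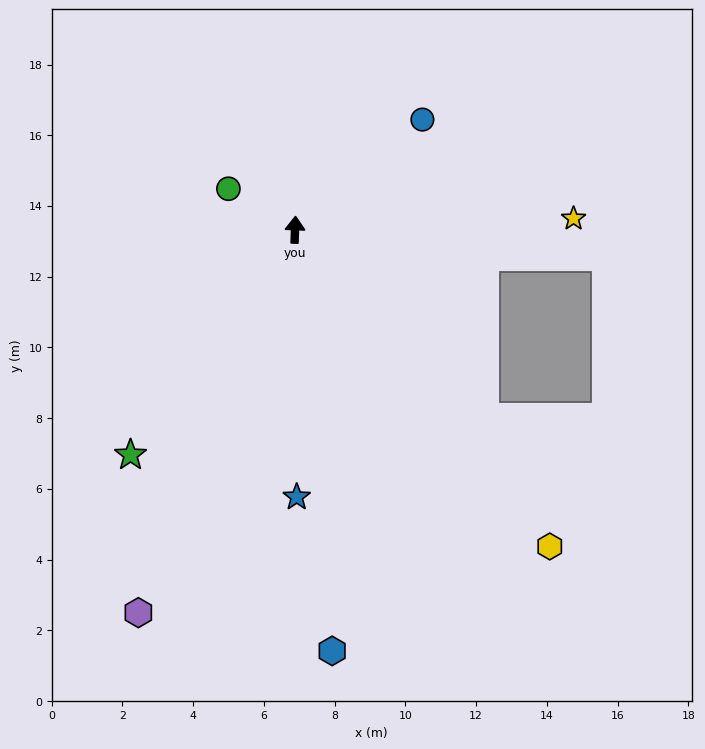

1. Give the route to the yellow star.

turn right 86°, forward 7.9 m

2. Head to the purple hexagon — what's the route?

turn left 160°, forward 11.7 m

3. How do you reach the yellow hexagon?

turn right 139°, forward 11.5 m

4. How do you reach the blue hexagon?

turn right 173°, forward 12.0 m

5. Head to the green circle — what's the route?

turn left 61°, forward 2.2 m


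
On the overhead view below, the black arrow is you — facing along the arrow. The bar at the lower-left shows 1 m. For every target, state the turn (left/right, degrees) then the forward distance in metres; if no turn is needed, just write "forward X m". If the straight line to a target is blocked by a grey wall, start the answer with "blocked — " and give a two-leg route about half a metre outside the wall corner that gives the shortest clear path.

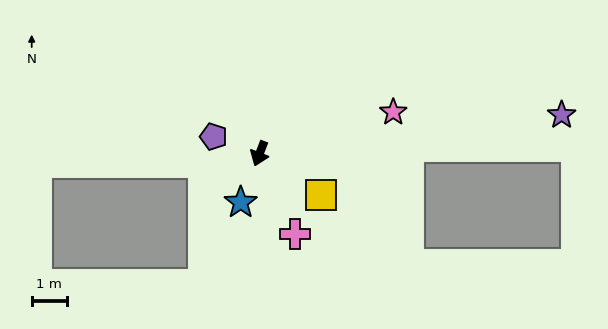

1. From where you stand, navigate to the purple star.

turn left 118°, forward 8.7 m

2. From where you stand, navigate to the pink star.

turn left 128°, forward 4.0 m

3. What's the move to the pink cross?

turn left 45°, forward 2.5 m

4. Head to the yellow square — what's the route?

turn left 77°, forward 2.1 m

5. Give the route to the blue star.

forward 1.5 m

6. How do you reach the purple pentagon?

turn right 89°, forward 1.4 m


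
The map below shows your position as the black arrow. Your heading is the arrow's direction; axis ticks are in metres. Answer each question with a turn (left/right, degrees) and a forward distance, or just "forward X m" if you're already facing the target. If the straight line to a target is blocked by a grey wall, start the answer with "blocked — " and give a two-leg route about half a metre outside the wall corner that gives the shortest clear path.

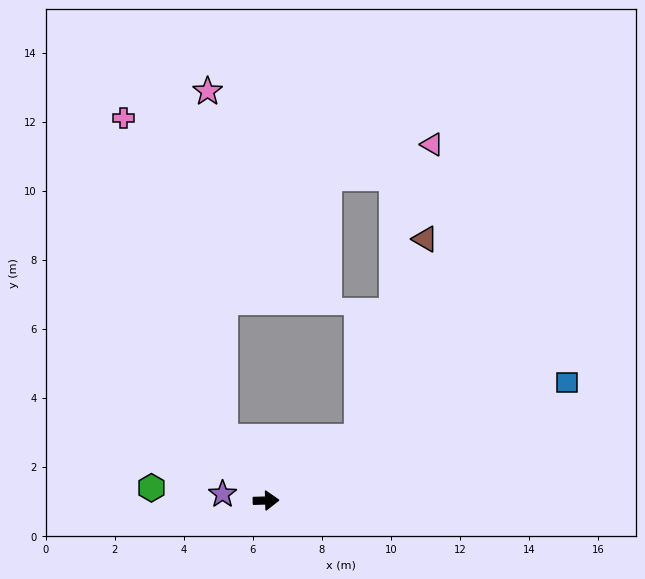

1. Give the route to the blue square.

turn left 20°, forward 9.4 m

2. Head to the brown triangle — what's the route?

blocked — turn left 32°, forward 3.2 m, then turn left 38°, forward 6.1 m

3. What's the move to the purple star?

turn left 170°, forward 1.3 m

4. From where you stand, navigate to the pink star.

blocked — turn left 123°, forward 2.2 m, then turn right 32°, forward 10.1 m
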